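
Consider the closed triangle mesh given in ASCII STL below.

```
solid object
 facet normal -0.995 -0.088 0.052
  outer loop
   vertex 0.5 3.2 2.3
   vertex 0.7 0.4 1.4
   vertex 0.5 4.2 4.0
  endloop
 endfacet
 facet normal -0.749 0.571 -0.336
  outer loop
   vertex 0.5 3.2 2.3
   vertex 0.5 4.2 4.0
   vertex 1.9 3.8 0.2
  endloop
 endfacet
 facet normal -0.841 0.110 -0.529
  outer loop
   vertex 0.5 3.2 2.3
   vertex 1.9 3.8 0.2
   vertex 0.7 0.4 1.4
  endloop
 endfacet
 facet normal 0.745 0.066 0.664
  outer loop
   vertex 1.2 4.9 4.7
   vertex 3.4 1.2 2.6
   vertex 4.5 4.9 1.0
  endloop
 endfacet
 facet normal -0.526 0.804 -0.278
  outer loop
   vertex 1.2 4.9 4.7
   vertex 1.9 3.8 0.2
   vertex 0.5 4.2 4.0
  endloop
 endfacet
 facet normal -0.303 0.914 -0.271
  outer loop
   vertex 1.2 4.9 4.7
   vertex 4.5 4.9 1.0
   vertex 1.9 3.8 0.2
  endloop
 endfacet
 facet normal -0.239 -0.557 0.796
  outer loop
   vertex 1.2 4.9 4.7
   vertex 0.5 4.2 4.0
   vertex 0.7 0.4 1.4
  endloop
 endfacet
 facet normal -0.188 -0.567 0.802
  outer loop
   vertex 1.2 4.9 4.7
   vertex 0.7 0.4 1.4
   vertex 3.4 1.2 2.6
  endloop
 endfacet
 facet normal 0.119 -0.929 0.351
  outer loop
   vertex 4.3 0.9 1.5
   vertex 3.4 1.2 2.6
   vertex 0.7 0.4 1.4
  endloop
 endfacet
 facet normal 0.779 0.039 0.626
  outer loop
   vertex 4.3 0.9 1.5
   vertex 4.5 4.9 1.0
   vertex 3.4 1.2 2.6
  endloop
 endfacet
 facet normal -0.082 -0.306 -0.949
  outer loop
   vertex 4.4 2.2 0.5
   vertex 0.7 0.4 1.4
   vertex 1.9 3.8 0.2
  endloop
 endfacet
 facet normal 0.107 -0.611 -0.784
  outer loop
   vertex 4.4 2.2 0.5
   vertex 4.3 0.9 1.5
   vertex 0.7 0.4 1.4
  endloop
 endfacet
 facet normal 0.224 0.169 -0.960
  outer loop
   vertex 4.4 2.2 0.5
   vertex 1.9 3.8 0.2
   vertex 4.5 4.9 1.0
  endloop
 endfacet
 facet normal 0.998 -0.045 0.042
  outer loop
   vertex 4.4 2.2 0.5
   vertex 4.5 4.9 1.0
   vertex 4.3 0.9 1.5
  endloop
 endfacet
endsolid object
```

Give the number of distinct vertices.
9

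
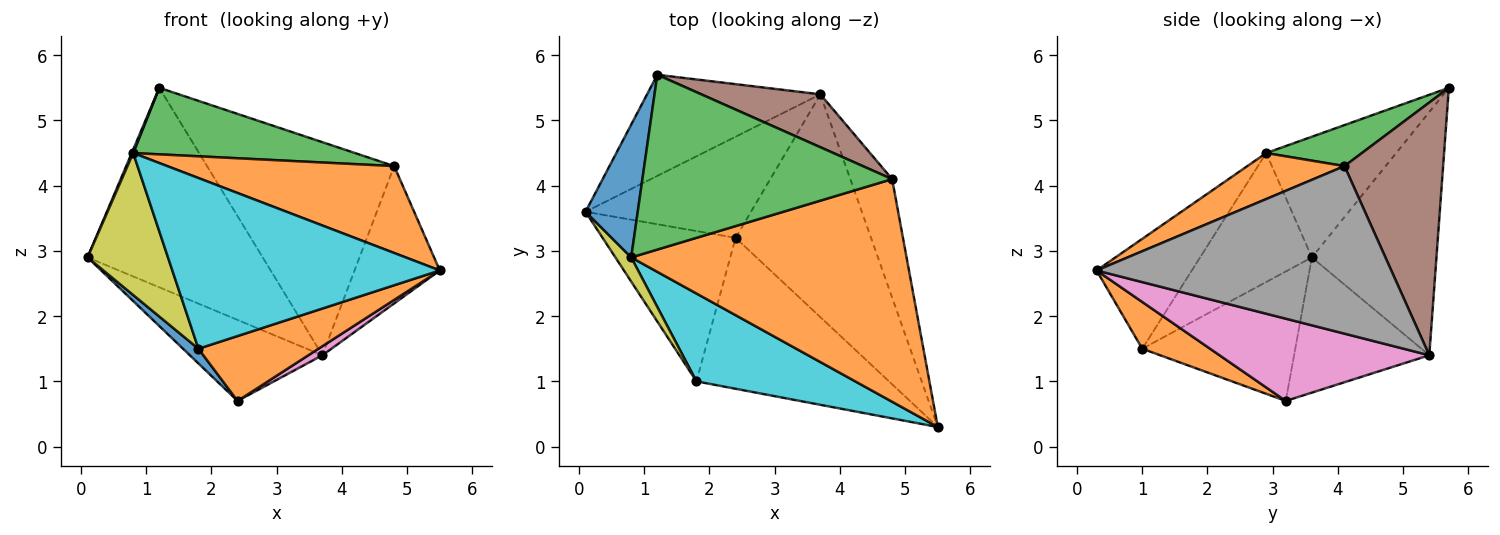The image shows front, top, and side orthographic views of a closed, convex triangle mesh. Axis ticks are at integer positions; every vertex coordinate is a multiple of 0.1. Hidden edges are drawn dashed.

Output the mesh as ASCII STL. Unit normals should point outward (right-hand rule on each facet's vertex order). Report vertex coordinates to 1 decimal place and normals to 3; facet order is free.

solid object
 facet normal -0.918 -0.011 0.397
  outer loop
   vertex 0.8 2.9 4.5
   vertex 1.2 5.7 5.5
   vertex 0.1 3.6 2.9
  endloop
 endfacet
 facet normal 0.154 -0.359 0.920
  outer loop
   vertex 0.8 2.9 4.5
   vertex 5.5 0.3 2.7
   vertex 4.8 4.1 4.3
  endloop
 endfacet
 facet normal 0.152 -0.352 0.924
  outer loop
   vertex 0.8 2.9 4.5
   vertex 4.8 4.1 4.3
   vertex 1.2 5.7 5.5
  endloop
 endfacet
 facet normal -0.536 0.753 -0.382
  outer loop
   vertex 3.7 5.4 1.4
   vertex 0.1 3.6 2.9
   vertex 1.2 5.7 5.5
  endloop
 endfacet
 facet normal -0.538 0.527 -0.658
  outer loop
   vertex 3.7 5.4 1.4
   vertex 2.4 3.2 0.7
   vertex 0.1 3.6 2.9
  endloop
 endfacet
 facet normal 0.456 0.864 0.215
  outer loop
   vertex 3.7 5.4 1.4
   vertex 1.2 5.7 5.5
   vertex 4.8 4.1 4.3
  endloop
 endfacet
 facet normal 0.519 -0.035 -0.854
  outer loop
   vertex 3.7 5.4 1.4
   vertex 5.5 0.3 2.7
   vertex 2.4 3.2 0.7
  endloop
 endfacet
 facet normal 0.934 0.270 -0.233
  outer loop
   vertex 3.7 5.4 1.4
   vertex 4.8 4.1 4.3
   vertex 5.5 0.3 2.7
  endloop
 endfacet
 facet normal -0.808 -0.581 0.099
  outer loop
   vertex 1.8 1.0 1.5
   vertex 0.8 2.9 4.5
   vertex 0.1 3.6 2.9
  endloop
 endfacet
 facet normal -0.302 -0.848 0.436
  outer loop
   vertex 1.8 1.0 1.5
   vertex 5.5 0.3 2.7
   vertex 0.8 2.9 4.5
  endloop
 endfacet
 facet normal -0.696 -0.070 -0.715
  outer loop
   vertex 1.8 1.0 1.5
   vertex 0.1 3.6 2.9
   vertex 2.4 3.2 0.7
  endloop
 endfacet
 facet normal 0.218 -0.385 -0.897
  outer loop
   vertex 1.8 1.0 1.5
   vertex 2.4 3.2 0.7
   vertex 5.5 0.3 2.7
  endloop
 endfacet
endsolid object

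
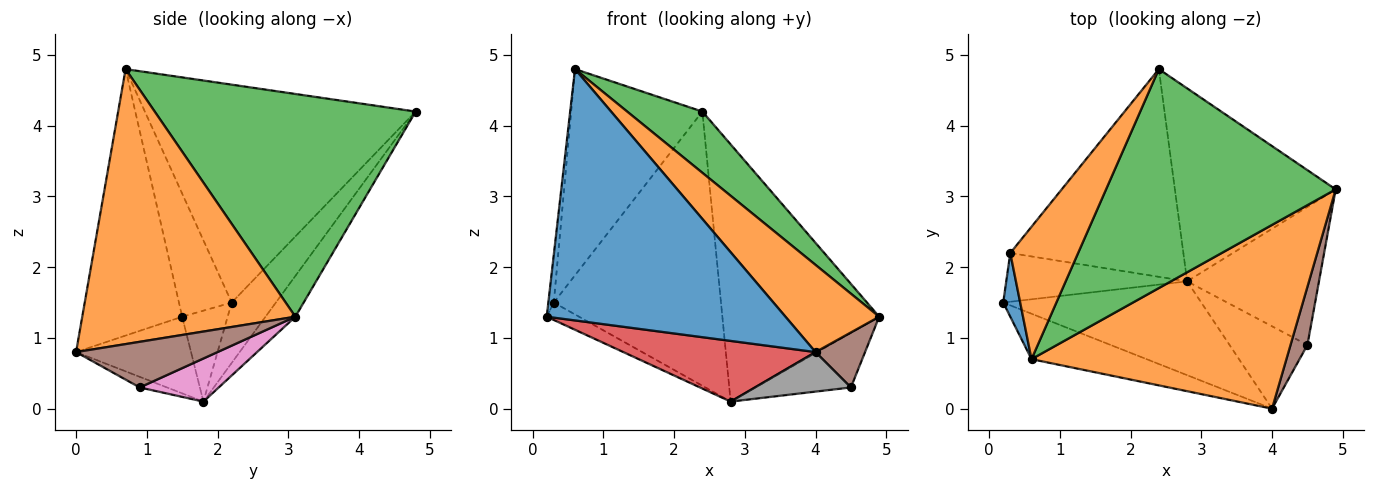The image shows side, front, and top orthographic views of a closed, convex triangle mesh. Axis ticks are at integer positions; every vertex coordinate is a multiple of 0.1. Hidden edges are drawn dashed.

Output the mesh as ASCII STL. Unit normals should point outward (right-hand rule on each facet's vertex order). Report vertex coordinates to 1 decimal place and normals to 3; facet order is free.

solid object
 facet normal -0.381 -0.910 -0.164
  outer loop
   vertex 0.6 0.7 4.8
   vertex 0.2 1.5 1.3
   vertex 4.0 0.0 0.8
  endloop
 endfacet
 facet normal 0.698 -0.307 0.647
  outer loop
   vertex 0.6 0.7 4.8
   vertex 4.0 0.0 0.8
   vertex 4.9 3.1 1.3
  endloop
 endfacet
 facet normal 0.683 -0.197 0.704
  outer loop
   vertex 2.4 4.8 4.2
   vertex 0.6 0.7 4.8
   vertex 4.9 3.1 1.3
  endloop
 endfacet
 facet normal -0.309 -0.517 -0.799
  outer loop
   vertex 2.8 1.8 0.1
   vertex 4.0 0.0 0.8
   vertex 0.2 1.5 1.3
  endloop
 endfacet
 facet normal -0.151 0.791 -0.593
  outer loop
   vertex 2.8 1.8 0.1
   vertex 2.4 4.8 4.2
   vertex 4.9 3.1 1.3
  endloop
 endfacet
 facet normal 0.891 -0.312 0.330
  outer loop
   vertex 4.5 0.9 0.3
   vertex 4.9 3.1 1.3
   vertex 4.0 0.0 0.8
  endloop
 endfacet
 facet normal 0.291 0.352 -0.890
  outer loop
   vertex 4.5 0.9 0.3
   vertex 2.8 1.8 0.1
   vertex 4.9 3.1 1.3
  endloop
 endfacet
 facet normal -0.122 -0.429 -0.895
  outer loop
   vertex 4.5 0.9 0.3
   vertex 4.0 0.0 0.8
   vertex 2.8 1.8 0.1
  endloop
 endfacet
 facet normal -0.428 0.304 -0.851
  outer loop
   vertex 0.3 2.2 1.5
   vertex 2.8 1.8 0.1
   vertex 0.2 1.5 1.3
  endloop
 endfacet
 facet normal -0.206 0.780 -0.591
  outer loop
   vertex 0.3 2.2 1.5
   vertex 2.4 4.8 4.2
   vertex 2.8 1.8 0.1
  endloop
 endfacet
 facet normal -0.985 0.102 0.136
  outer loop
   vertex 0.3 2.2 1.5
   vertex 0.2 1.5 1.3
   vertex 0.6 0.7 4.8
  endloop
 endfacet
 facet normal -0.867 0.420 0.270
  outer loop
   vertex 0.3 2.2 1.5
   vertex 0.6 0.7 4.8
   vertex 2.4 4.8 4.2
  endloop
 endfacet
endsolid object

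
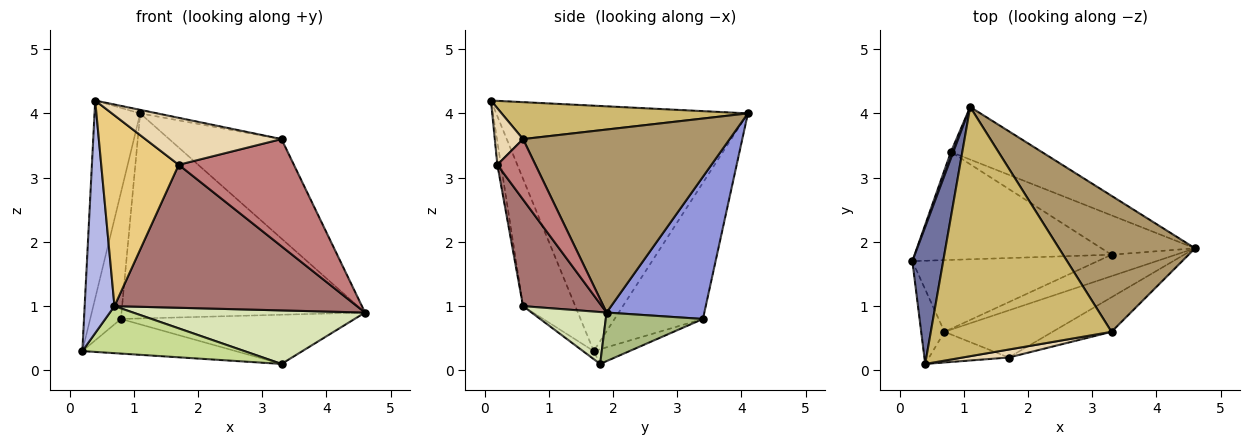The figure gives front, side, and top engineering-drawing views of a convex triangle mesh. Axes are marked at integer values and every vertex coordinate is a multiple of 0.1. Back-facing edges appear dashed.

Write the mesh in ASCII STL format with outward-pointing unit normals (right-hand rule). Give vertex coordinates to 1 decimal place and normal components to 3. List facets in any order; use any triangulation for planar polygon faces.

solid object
 facet normal -0.977 0.177 0.123
  outer loop
   vertex 0.4 0.1 4.2
   vertex 1.1 4.1 4.0
   vertex 0.2 1.7 0.3
  endloop
 endfacet
 facet normal -0.944 0.328 0.017
  outer loop
   vertex 0.8 3.4 0.8
   vertex 0.2 1.7 0.3
   vertex 1.1 4.1 4.0
  endloop
 endfacet
 facet normal 0.362 0.903 -0.231
  outer loop
   vertex 0.8 3.4 0.8
   vertex 1.1 4.1 4.0
   vertex 4.6 1.9 0.9
  endloop
 endfacet
 facet normal -0.858 -0.490 -0.157
  outer loop
   vertex 0.7 0.6 1.0
   vertex 0.4 0.1 4.2
   vertex 0.2 1.7 0.3
  endloop
 endfacet
 facet normal -0.071 0.304 -0.950
  outer loop
   vertex 3.3 1.8 0.1
   vertex 0.2 1.7 0.3
   vertex 0.8 3.4 0.8
  endloop
 endfacet
 facet normal 0.309 0.742 -0.594
  outer loop
   vertex 3.3 1.8 0.1
   vertex 0.8 3.4 0.8
   vertex 4.6 1.9 0.9
  endloop
 endfacet
 facet normal -0.036 -0.548 -0.836
  outer loop
   vertex 3.3 1.8 0.1
   vertex 0.7 0.6 1.0
   vertex 0.2 1.7 0.3
  endloop
 endfacet
 facet normal 0.287 -0.889 -0.356
  outer loop
   vertex 3.3 1.8 0.1
   vertex 4.6 1.9 0.9
   vertex 0.7 0.6 1.0
  endloop
 endfacet
 facet normal 0.736 0.400 0.547
  outer loop
   vertex 3.3 0.6 3.6
   vertex 4.6 1.9 0.9
   vertex 1.1 4.1 4.0
  endloop
 endfacet
 facet normal 0.200 0.014 0.980
  outer loop
   vertex 3.3 0.6 3.6
   vertex 1.1 4.1 4.0
   vertex 0.4 0.1 4.2
  endloop
 endfacet
 facet normal -0.046 -0.986 -0.158
  outer loop
   vertex 1.7 0.2 3.2
   vertex 0.4 0.1 4.2
   vertex 0.7 0.6 1.0
  endloop
 endfacet
 facet normal 0.200 -0.966 0.164
  outer loop
   vertex 1.7 0.2 3.2
   vertex 3.3 0.6 3.6
   vertex 0.4 0.1 4.2
  endloop
 endfacet
 facet normal 0.295 -0.908 -0.299
  outer loop
   vertex 1.7 0.2 3.2
   vertex 0.7 0.6 1.0
   vertex 4.6 1.9 0.9
  endloop
 endfacet
 facet normal 0.300 -0.908 -0.293
  outer loop
   vertex 1.7 0.2 3.2
   vertex 4.6 1.9 0.9
   vertex 3.3 0.6 3.6
  endloop
 endfacet
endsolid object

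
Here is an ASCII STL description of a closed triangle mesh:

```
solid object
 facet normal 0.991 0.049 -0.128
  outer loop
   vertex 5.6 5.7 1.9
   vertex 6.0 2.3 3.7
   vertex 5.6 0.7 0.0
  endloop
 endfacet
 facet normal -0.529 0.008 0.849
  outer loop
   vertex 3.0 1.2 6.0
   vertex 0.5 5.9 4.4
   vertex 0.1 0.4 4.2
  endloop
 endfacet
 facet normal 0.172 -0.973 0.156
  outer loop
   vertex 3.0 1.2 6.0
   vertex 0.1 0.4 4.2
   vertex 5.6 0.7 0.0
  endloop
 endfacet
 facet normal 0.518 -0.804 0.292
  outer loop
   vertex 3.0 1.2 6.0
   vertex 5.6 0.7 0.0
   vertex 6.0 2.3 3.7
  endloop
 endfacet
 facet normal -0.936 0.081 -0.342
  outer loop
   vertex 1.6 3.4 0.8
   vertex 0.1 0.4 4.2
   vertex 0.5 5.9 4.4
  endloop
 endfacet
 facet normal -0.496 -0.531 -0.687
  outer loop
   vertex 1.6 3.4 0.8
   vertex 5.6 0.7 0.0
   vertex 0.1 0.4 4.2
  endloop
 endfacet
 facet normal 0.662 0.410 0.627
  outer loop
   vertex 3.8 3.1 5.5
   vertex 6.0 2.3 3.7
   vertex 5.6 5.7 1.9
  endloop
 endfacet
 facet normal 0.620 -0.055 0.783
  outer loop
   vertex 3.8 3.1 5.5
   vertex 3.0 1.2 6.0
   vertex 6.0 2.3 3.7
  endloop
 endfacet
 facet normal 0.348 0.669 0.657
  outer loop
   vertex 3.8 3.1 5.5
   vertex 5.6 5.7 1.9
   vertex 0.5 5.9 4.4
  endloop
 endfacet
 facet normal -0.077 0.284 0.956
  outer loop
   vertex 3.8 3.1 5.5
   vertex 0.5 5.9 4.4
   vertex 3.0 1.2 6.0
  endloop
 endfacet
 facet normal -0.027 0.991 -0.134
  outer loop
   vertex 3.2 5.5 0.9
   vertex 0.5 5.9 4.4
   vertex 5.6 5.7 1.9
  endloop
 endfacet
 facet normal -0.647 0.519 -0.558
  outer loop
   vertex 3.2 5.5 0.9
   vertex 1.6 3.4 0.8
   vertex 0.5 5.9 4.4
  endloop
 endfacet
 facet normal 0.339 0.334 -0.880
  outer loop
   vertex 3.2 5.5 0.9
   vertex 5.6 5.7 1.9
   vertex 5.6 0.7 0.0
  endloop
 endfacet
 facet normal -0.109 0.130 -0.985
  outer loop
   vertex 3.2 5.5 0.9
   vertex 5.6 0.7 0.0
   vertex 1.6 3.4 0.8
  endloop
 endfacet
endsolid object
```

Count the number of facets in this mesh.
14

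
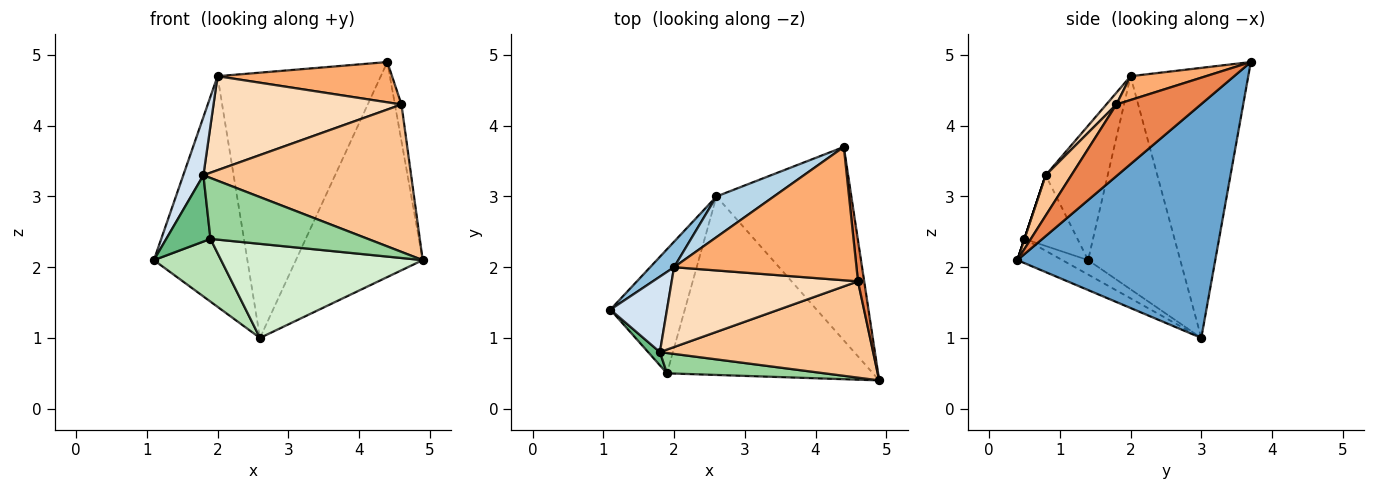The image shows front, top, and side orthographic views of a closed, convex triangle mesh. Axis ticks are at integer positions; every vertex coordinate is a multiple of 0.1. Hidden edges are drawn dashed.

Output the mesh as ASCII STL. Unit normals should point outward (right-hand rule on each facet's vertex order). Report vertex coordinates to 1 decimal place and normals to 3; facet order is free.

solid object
 facet normal 0.757 0.485 -0.437
  outer loop
   vertex 2.6 3.0 1.0
   vertex 4.4 3.7 4.9
   vertex 4.9 0.4 2.1
  endloop
 endfacet
 facet normal -0.700 0.710 0.078
  outer loop
   vertex 2.0 2.0 4.7
   vertex 2.6 3.0 1.0
   vertex 1.1 1.4 2.1
  endloop
 endfacet
 facet normal -0.580 0.805 0.123
  outer loop
   vertex 2.0 2.0 4.7
   vertex 4.4 3.7 4.9
   vertex 2.6 3.0 1.0
  endloop
 endfacet
 facet normal -0.883 -0.287 0.372
  outer loop
   vertex 1.8 0.8 3.3
   vertex 2.0 2.0 4.7
   vertex 1.1 1.4 2.1
  endloop
 endfacet
 facet normal 0.993 0.077 0.086
  outer loop
   vertex 4.6 1.8 4.3
   vertex 4.9 0.4 2.1
   vertex 4.4 3.7 4.9
  endloop
 endfacet
 facet normal 0.124 -0.287 0.950
  outer loop
   vertex 4.6 1.8 4.3
   vertex 4.4 3.7 4.9
   vertex 2.0 2.0 4.7
  endloop
 endfacet
 facet normal 0.103 -0.833 0.544
  outer loop
   vertex 4.6 1.8 4.3
   vertex 1.8 0.8 3.3
   vertex 4.9 0.4 2.1
  endloop
 endfacet
 facet normal 0.041 -0.762 0.647
  outer loop
   vertex 4.6 1.8 4.3
   vertex 2.0 2.0 4.7
   vertex 1.8 0.8 3.3
  endloop
 endfacet
 facet normal -0.762 -0.635 0.127
  outer loop
   vertex 1.9 0.5 2.4
   vertex 1.8 0.8 3.3
   vertex 1.1 1.4 2.1
  endloop
 endfacet
 facet normal 0.000 -0.949 0.316
  outer loop
   vertex 1.9 0.5 2.4
   vertex 4.9 0.4 2.1
   vertex 1.8 0.8 3.3
  endloop
 endfacet
 facet normal -0.171 -0.445 -0.879
  outer loop
   vertex 1.9 0.5 2.4
   vertex 1.1 1.4 2.1
   vertex 2.6 3.0 1.0
  endloop
 endfacet
 facet normal -0.103 -0.464 -0.880
  outer loop
   vertex 1.9 0.5 2.4
   vertex 2.6 3.0 1.0
   vertex 4.9 0.4 2.1
  endloop
 endfacet
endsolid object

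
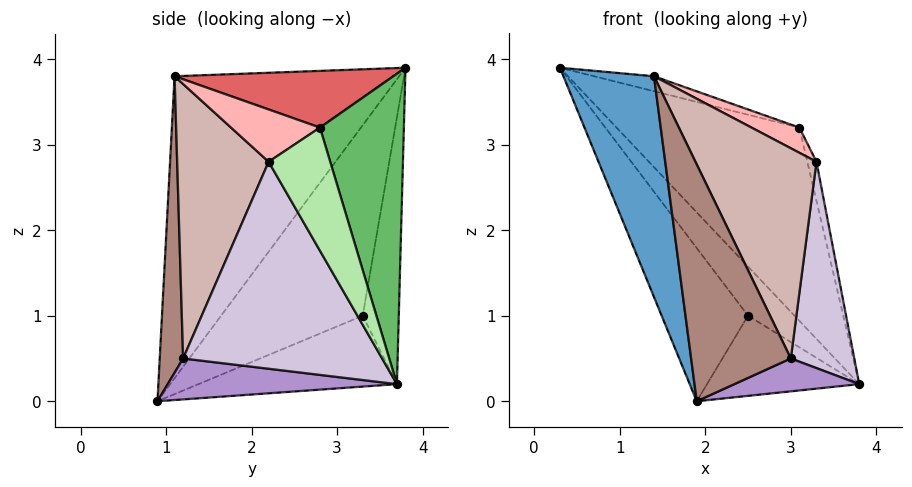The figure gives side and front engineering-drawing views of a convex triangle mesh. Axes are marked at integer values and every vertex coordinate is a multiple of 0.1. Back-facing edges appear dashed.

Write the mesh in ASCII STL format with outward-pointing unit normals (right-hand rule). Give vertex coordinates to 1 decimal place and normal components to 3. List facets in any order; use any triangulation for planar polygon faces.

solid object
 facet normal -0.923 -0.372 -0.102
  outer loop
   vertex 1.4 1.1 3.8
   vertex 0.3 3.8 3.9
   vertex 1.9 0.9 0.0
  endloop
 endfacet
 facet normal -0.525 0.677 -0.515
  outer loop
   vertex 2.5 3.3 1.0
   vertex 0.3 3.8 3.9
   vertex 3.8 3.7 0.2
  endloop
 endfacet
 facet normal -0.687 0.419 -0.594
  outer loop
   vertex 2.5 3.3 1.0
   vertex 1.9 0.9 0.0
   vertex 0.3 3.8 3.9
  endloop
 endfacet
 facet normal -0.565 0.434 -0.702
  outer loop
   vertex 2.5 3.3 1.0
   vertex 3.8 3.7 0.2
   vertex 1.9 0.9 0.0
  endloop
 endfacet
 facet normal 0.391 0.852 0.347
  outer loop
   vertex 3.1 2.8 3.2
   vertex 3.8 3.7 0.2
   vertex 0.3 3.8 3.9
  endloop
 endfacet
 facet normal 0.954 0.141 0.265
  outer loop
   vertex 3.1 2.8 3.2
   vertex 3.3 2.2 2.8
   vertex 3.8 3.7 0.2
  endloop
 endfacet
 facet normal 0.266 0.073 0.961
  outer loop
   vertex 3.1 2.8 3.2
   vertex 0.3 3.8 3.9
   vertex 1.4 1.1 3.8
  endloop
 endfacet
 facet normal 0.577 -0.311 0.755
  outer loop
   vertex 3.1 2.8 3.2
   vertex 1.4 1.1 3.8
   vertex 3.3 2.2 2.8
  endloop
 endfacet
 facet normal 0.456 -0.249 -0.854
  outer loop
   vertex 3.0 1.2 0.5
   vertex 1.9 0.9 0.0
   vertex 3.8 3.7 0.2
  endloop
 endfacet
 facet normal 0.953 -0.304 0.008
  outer loop
   vertex 3.0 1.2 0.5
   vertex 3.8 3.7 0.2
   vertex 3.3 2.2 2.8
  endloop
 endfacet
 facet normal 0.228 -0.970 0.081
  outer loop
   vertex 3.0 1.2 0.5
   vertex 1.4 1.1 3.8
   vertex 1.9 0.9 0.0
  endloop
 endfacet
 facet normal 0.582 -0.771 0.259
  outer loop
   vertex 3.0 1.2 0.5
   vertex 3.3 2.2 2.8
   vertex 1.4 1.1 3.8
  endloop
 endfacet
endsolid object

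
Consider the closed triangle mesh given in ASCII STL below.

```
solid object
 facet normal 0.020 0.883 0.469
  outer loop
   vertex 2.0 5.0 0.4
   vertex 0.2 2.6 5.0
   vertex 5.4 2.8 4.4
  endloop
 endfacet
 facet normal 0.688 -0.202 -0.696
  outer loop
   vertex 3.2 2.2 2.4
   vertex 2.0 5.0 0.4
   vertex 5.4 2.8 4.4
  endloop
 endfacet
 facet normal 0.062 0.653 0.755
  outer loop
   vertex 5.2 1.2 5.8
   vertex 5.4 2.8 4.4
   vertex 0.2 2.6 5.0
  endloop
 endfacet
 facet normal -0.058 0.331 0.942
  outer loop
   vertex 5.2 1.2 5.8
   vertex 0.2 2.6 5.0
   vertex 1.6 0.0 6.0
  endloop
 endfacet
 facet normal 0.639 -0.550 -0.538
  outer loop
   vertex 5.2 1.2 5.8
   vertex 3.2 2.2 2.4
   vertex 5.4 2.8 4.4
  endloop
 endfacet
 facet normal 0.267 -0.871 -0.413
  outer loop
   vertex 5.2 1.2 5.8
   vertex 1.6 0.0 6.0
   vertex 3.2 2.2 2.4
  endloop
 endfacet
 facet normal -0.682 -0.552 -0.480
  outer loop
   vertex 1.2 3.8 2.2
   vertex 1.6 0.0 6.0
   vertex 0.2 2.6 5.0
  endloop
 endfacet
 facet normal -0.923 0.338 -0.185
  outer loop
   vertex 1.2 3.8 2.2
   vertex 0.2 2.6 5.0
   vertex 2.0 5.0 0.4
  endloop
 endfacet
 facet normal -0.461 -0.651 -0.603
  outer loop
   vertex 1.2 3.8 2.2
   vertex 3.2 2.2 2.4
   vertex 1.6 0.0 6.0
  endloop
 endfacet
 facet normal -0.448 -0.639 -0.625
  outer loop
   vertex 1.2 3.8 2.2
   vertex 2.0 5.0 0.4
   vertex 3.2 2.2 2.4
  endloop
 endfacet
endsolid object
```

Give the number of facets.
10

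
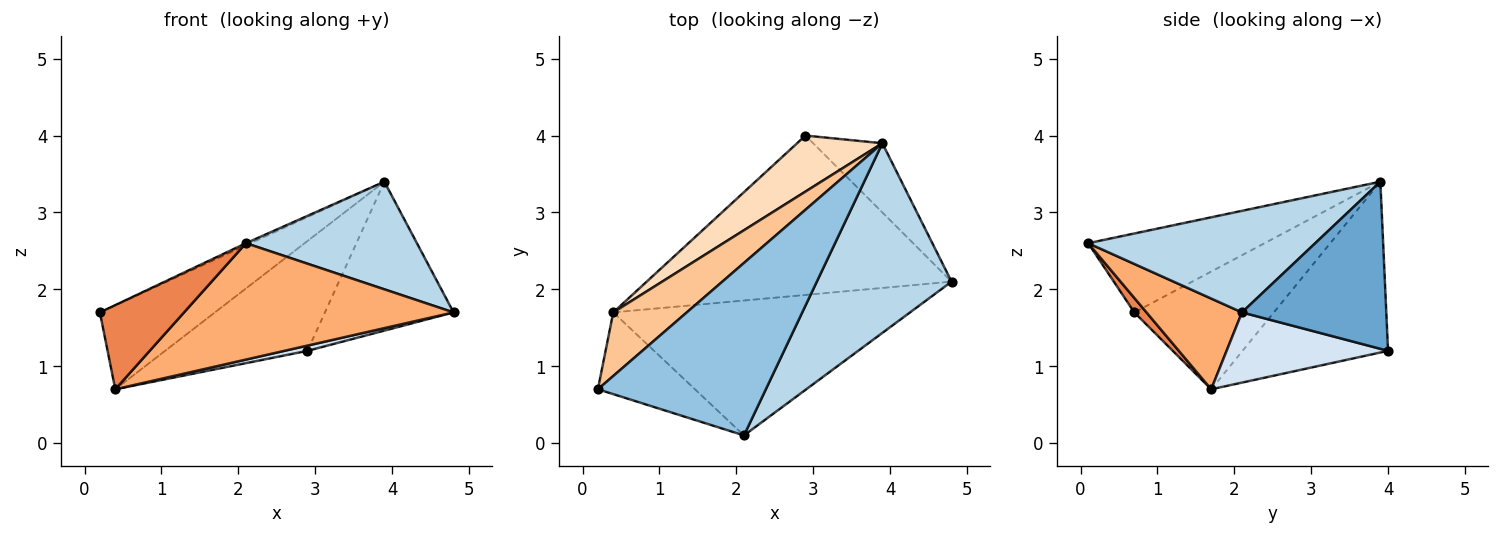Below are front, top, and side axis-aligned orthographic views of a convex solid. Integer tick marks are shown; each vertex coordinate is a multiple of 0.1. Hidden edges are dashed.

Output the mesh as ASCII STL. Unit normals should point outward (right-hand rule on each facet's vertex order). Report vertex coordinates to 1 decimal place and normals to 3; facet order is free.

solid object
 facet normal 0.713 0.636 -0.295
  outer loop
   vertex 3.9 3.9 3.4
   vertex 4.8 2.1 1.7
   vertex 2.9 4.0 1.2
  endloop
 endfacet
 facet normal -0.425 0.011 0.905
  outer loop
   vertex 2.1 0.1 2.6
   vertex 3.9 3.9 3.4
   vertex 0.2 0.7 1.7
  endloop
 endfacet
 facet normal 0.548 -0.413 0.727
  outer loop
   vertex 2.1 0.1 2.6
   vertex 4.8 2.1 1.7
   vertex 3.9 3.9 3.4
  endloop
 endfacet
 facet normal 0.224 -0.032 -0.974
  outer loop
   vertex 0.4 1.7 0.7
   vertex 2.9 4.0 1.2
   vertex 4.8 2.1 1.7
  endloop
 endfacet
 facet normal 0.103 -0.714 -0.693
  outer loop
   vertex 0.4 1.7 0.7
   vertex 2.1 0.1 2.6
   vertex 0.2 0.7 1.7
  endloop
 endfacet
 facet normal 0.226 -0.636 -0.738
  outer loop
   vertex 0.4 1.7 0.7
   vertex 4.8 2.1 1.7
   vertex 2.1 0.1 2.6
  endloop
 endfacet
 facet normal -0.695 0.573 0.434
  outer loop
   vertex 0.4 1.7 0.7
   vertex 0.2 0.7 1.7
   vertex 3.9 3.9 3.4
  endloop
 endfacet
 facet normal -0.673 0.659 0.336
  outer loop
   vertex 0.4 1.7 0.7
   vertex 3.9 3.9 3.4
   vertex 2.9 4.0 1.2
  endloop
 endfacet
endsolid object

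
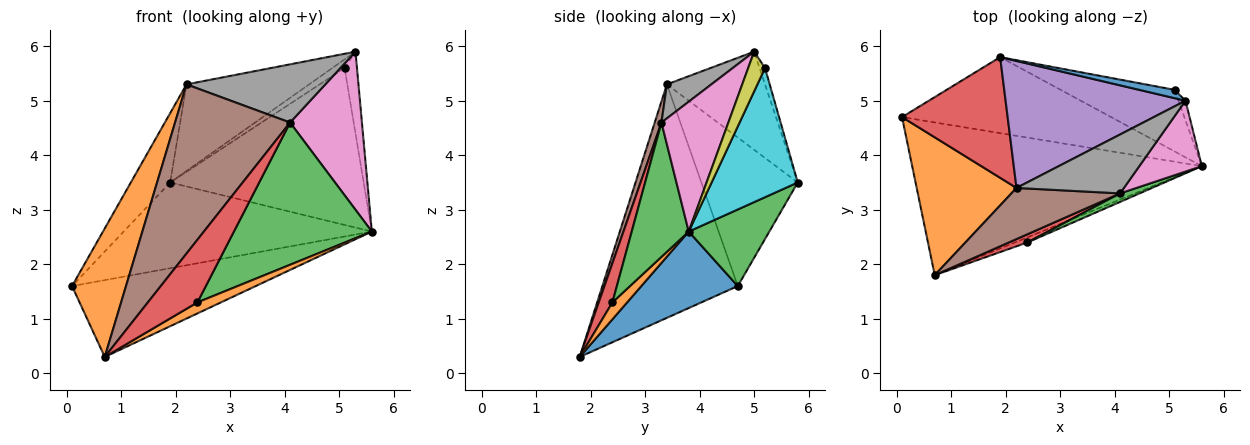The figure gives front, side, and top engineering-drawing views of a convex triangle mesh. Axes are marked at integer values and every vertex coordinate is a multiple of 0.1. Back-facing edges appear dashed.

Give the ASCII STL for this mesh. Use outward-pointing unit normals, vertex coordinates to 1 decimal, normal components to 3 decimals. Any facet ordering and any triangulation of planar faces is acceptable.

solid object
 facet normal 0.230 0.437 -0.870
  outer loop
   vertex 0.7 1.8 0.3
   vertex 0.1 4.7 1.6
   vertex 5.6 3.8 2.6
  endloop
 endfacet
 facet normal -0.863 -0.344 0.369
  outer loop
   vertex 2.2 3.4 5.3
   vertex 0.1 4.7 1.6
   vertex 0.7 1.8 0.3
  endloop
 endfacet
 facet normal 0.236 0.727 -0.645
  outer loop
   vertex 1.9 5.8 3.5
   vertex 5.6 3.8 2.6
   vertex 0.1 4.7 1.6
  endloop
 endfacet
 facet normal -0.773 0.316 0.550
  outer loop
   vertex 1.9 5.8 3.5
   vertex 0.1 4.7 1.6
   vertex 2.2 3.4 5.3
  endloop
 endfacet
 facet normal -0.411 0.514 0.753
  outer loop
   vertex 1.9 5.8 3.5
   vertex 2.2 3.4 5.3
   vertex 5.3 5.0 5.9
  endloop
 endfacet
 facet normal 0.056 -0.956 0.289
  outer loop
   vertex 4.1 3.3 4.6
   vertex 2.2 3.4 5.3
   vertex 0.7 1.8 0.3
  endloop
 endfacet
 facet normal 0.647 -0.695 0.312
  outer loop
   vertex 4.1 3.3 4.6
   vertex 5.6 3.8 2.6
   vertex 5.3 5.0 5.9
  endloop
 endfacet
 facet normal 0.220 -0.686 0.694
  outer loop
   vertex 4.1 3.3 4.6
   vertex 5.3 5.0 5.9
   vertex 2.2 3.4 5.3
  endloop
 endfacet
 facet normal 0.798 0.586 -0.141
  outer loop
   vertex 5.1 5.2 5.6
   vertex 5.3 5.0 5.9
   vertex 5.6 3.8 2.6
  endloop
 endfacet
 facet normal 0.383 0.860 -0.338
  outer loop
   vertex 5.1 5.2 5.6
   vertex 5.6 3.8 2.6
   vertex 1.9 5.8 3.5
  endloop
 endfacet
 facet normal -0.305 0.686 0.661
  outer loop
   vertex 5.1 5.2 5.6
   vertex 1.9 5.8 3.5
   vertex 5.3 5.0 5.9
  endloop
 endfacet
 facet normal 0.494 -0.789 -0.366
  outer loop
   vertex 2.4 2.4 1.3
   vertex 0.7 1.8 0.3
   vertex 5.6 3.8 2.6
  endloop
 endfacet
 facet normal 0.381 -0.923 0.055
  outer loop
   vertex 2.4 2.4 1.3
   vertex 5.6 3.8 2.6
   vertex 4.1 3.3 4.6
  endloop
 endfacet
 facet normal 0.264 -0.956 0.125
  outer loop
   vertex 2.4 2.4 1.3
   vertex 4.1 3.3 4.6
   vertex 0.7 1.8 0.3
  endloop
 endfacet
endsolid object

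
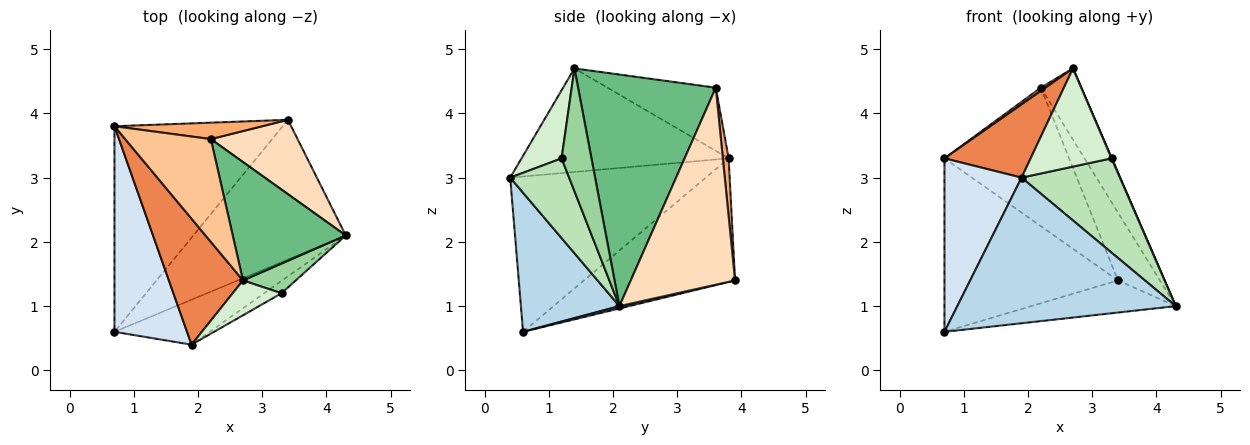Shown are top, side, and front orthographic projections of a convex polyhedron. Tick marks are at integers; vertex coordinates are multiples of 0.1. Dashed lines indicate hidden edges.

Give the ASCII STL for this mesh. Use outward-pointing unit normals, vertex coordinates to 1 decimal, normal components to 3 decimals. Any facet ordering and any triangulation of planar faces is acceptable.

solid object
 facet normal 0.015 0.224 -0.974
  outer loop
   vertex 3.4 3.9 1.4
   vertex 4.3 2.1 1.0
   vertex 0.7 0.6 0.6
  endloop
 endfacet
 facet normal -0.490 0.562 -0.666
  outer loop
   vertex 0.7 3.8 3.3
   vertex 3.4 3.9 1.4
   vertex 0.7 0.6 0.6
  endloop
 endfacet
 facet normal 0.396 -0.877 -0.271
  outer loop
   vertex 1.9 0.4 3.0
   vertex 0.7 0.6 0.6
   vertex 4.3 2.1 1.0
  endloop
 endfacet
 facet normal -0.853 -0.336 0.399
  outer loop
   vertex 1.9 0.4 3.0
   vertex 0.7 3.8 3.3
   vertex 0.7 0.6 0.6
  endloop
 endfacet
 facet normal -0.770 -0.321 0.551
  outer loop
   vertex 1.9 0.4 3.0
   vertex 2.7 1.4 4.7
   vertex 0.7 3.8 3.3
  endloop
 endfacet
 facet normal 0.046 0.992 0.118
  outer loop
   vertex 2.2 3.6 4.4
   vertex 3.4 3.9 1.4
   vertex 0.7 3.8 3.3
  endloop
 endfacet
 facet normal -0.593 -0.025 0.805
  outer loop
   vertex 2.2 3.6 4.4
   vertex 0.7 3.8 3.3
   vertex 2.7 1.4 4.7
  endloop
 endfacet
 facet normal 0.859 0.345 0.378
  outer loop
   vertex 2.2 3.6 4.4
   vertex 4.3 2.1 1.0
   vertex 3.4 3.9 1.4
  endloop
 endfacet
 facet normal 0.869 0.255 0.424
  outer loop
   vertex 2.2 3.6 4.4
   vertex 2.7 1.4 4.7
   vertex 4.3 2.1 1.0
  endloop
 endfacet
 facet normal 0.919 -0.011 0.395
  outer loop
   vertex 3.3 1.2 3.3
   vertex 4.3 2.1 1.0
   vertex 2.7 1.4 4.7
  endloop
 endfacet
 facet normal 0.511 -0.852 -0.111
  outer loop
   vertex 3.3 1.2 3.3
   vertex 1.9 0.4 3.0
   vertex 4.3 2.1 1.0
  endloop
 endfacet
 facet normal 0.423 -0.854 0.303
  outer loop
   vertex 3.3 1.2 3.3
   vertex 2.7 1.4 4.7
   vertex 1.9 0.4 3.0
  endloop
 endfacet
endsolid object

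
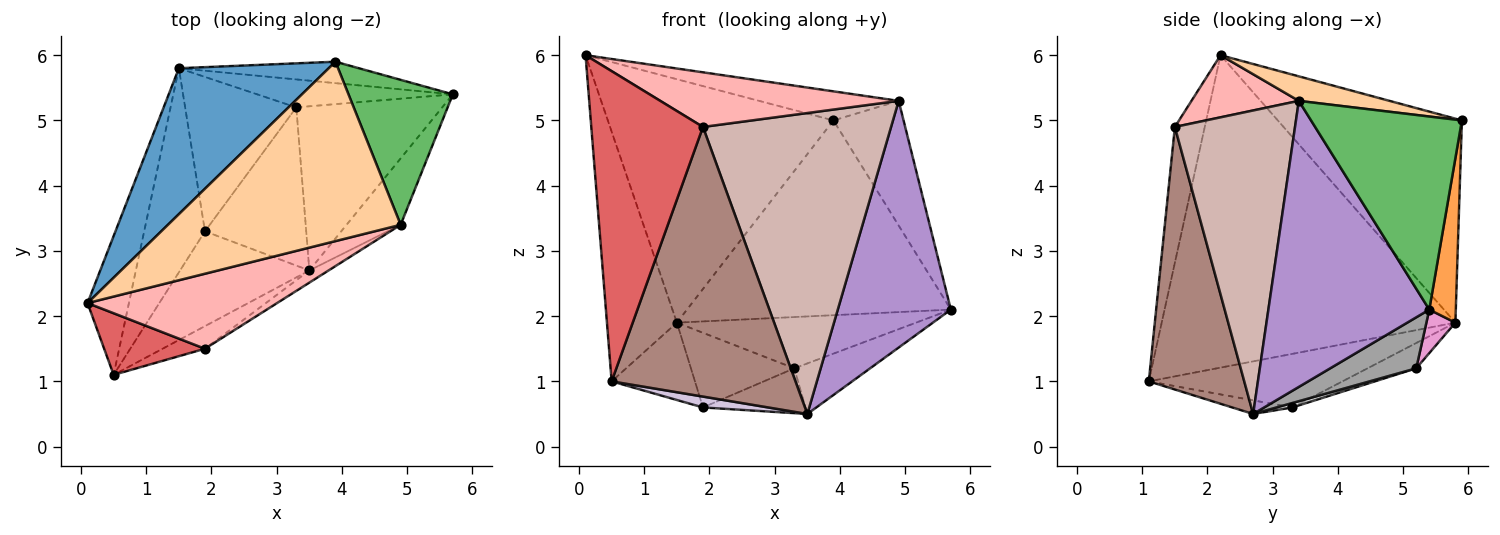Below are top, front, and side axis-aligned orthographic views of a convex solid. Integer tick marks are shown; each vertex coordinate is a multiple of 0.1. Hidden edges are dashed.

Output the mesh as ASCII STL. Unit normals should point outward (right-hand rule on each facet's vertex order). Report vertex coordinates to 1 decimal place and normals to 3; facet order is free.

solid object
 facet normal -0.573 0.703 0.421
  outer loop
   vertex 1.5 5.8 1.9
   vertex 0.1 2.2 6.0
   vertex 3.9 5.9 5.0
  endloop
 endfacet
 facet normal -0.965 0.230 -0.128
  outer loop
   vertex 1.5 5.8 1.9
   vertex 0.5 1.1 1.0
   vertex 0.1 2.2 6.0
  endloop
 endfacet
 facet normal 0.099 0.989 -0.109
  outer loop
   vertex 1.5 5.8 1.9
   vertex 3.9 5.9 5.0
   vertex 5.7 5.4 2.1
  endloop
 endfacet
 facet normal 0.103 0.159 0.982
  outer loop
   vertex 4.9 3.4 5.3
   vertex 3.9 5.9 5.0
   vertex 0.1 2.2 6.0
  endloop
 endfacet
 facet normal 0.814 0.379 0.440
  outer loop
   vertex 4.9 3.4 5.3
   vertex 5.7 5.4 2.1
   vertex 3.9 5.9 5.0
  endloop
 endfacet
 facet normal -0.636 0.273 -0.722
  outer loop
   vertex 1.9 3.3 0.6
   vertex 0.5 1.1 1.0
   vertex 1.5 5.8 1.9
  endloop
 endfacet
 facet normal -0.254 -0.949 0.188
  outer loop
   vertex 1.9 1.5 4.9
   vertex 0.1 2.2 6.0
   vertex 0.5 1.1 1.0
  endloop
 endfacet
 facet normal 0.256 -0.569 0.781
  outer loop
   vertex 1.9 1.5 4.9
   vertex 4.9 3.4 5.3
   vertex 0.1 2.2 6.0
  endloop
 endfacet
 facet normal 0.809 -0.568 -0.153
  outer loop
   vertex 3.5 2.7 0.5
   vertex 5.7 5.4 2.1
   vertex 4.9 3.4 5.3
  endloop
 endfacet
 facet normal -0.104 -0.113 -0.988
  outer loop
   vertex 3.5 2.7 0.5
   vertex 0.5 1.1 1.0
   vertex 1.9 3.3 0.6
  endloop
 endfacet
 facet normal 0.460 -0.885 -0.074
  outer loop
   vertex 3.5 2.7 0.5
   vertex 1.9 1.5 4.9
   vertex 0.5 1.1 1.0
  endloop
 endfacet
 facet normal 0.538 -0.842 -0.034
  outer loop
   vertex 3.5 2.7 0.5
   vertex 4.9 3.4 5.3
   vertex 1.9 1.5 4.9
  endloop
 endfacet
 facet normal 0.106 0.873 -0.476
  outer loop
   vertex 3.3 5.2 1.2
   vertex 1.5 5.8 1.9
   vertex 5.7 5.4 2.1
  endloop
 endfacet
 facet normal -0.201 0.426 -0.882
  outer loop
   vertex 3.3 5.2 1.2
   vertex 1.9 3.3 0.6
   vertex 1.5 5.8 1.9
  endloop
 endfacet
 facet normal 0.317 0.279 -0.907
  outer loop
   vertex 3.3 5.2 1.2
   vertex 5.7 5.4 2.1
   vertex 3.5 2.7 0.5
  endloop
 endfacet
 facet normal 0.042 0.273 -0.961
  outer loop
   vertex 3.3 5.2 1.2
   vertex 3.5 2.7 0.5
   vertex 1.9 3.3 0.6
  endloop
 endfacet
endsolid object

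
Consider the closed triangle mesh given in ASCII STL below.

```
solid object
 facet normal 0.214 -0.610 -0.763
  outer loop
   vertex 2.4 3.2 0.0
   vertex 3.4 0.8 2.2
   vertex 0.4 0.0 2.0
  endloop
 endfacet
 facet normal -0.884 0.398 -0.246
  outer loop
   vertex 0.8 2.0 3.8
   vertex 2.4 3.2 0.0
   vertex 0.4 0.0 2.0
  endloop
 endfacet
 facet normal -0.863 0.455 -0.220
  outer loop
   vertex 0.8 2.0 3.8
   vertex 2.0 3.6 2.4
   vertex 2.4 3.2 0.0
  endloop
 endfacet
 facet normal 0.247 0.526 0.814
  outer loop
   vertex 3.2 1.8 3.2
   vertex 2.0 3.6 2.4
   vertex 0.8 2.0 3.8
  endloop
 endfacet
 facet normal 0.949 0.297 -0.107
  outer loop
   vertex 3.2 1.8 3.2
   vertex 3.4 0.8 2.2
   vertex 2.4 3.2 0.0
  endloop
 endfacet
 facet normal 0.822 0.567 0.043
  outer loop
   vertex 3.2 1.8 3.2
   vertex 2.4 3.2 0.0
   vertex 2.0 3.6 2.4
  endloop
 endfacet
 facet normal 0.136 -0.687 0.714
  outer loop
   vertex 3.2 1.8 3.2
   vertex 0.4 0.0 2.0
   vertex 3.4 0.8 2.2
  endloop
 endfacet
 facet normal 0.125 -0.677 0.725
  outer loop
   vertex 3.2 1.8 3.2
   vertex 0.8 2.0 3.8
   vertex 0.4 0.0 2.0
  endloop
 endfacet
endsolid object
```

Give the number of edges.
12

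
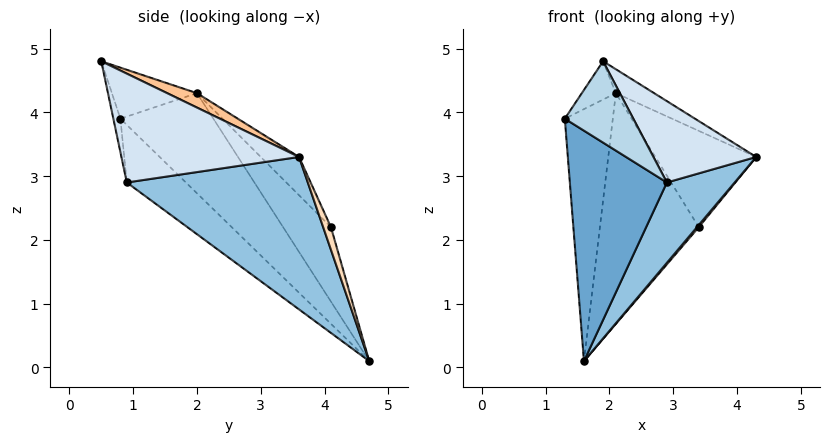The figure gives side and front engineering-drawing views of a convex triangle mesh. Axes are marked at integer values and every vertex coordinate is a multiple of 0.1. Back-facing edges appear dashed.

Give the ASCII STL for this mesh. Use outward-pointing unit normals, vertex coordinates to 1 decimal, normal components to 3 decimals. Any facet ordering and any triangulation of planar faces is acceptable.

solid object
 facet normal -0.383 -0.629 -0.676
  outer loop
   vertex 2.9 0.9 2.9
   vertex 1.3 0.8 3.9
   vertex 1.6 4.7 0.1
  endloop
 endfacet
 facet normal 0.692 -0.259 -0.673
  outer loop
   vertex 2.9 0.9 2.9
   vertex 1.6 4.7 0.1
   vertex 4.3 3.6 3.3
  endloop
 endfacet
 facet normal -0.099 -0.962 -0.255
  outer loop
   vertex 2.9 0.9 2.9
   vertex 1.9 0.5 4.8
   vertex 1.3 0.8 3.9
  endloop
 endfacet
 facet normal 0.817 -0.473 0.330
  outer loop
   vertex 2.9 0.9 2.9
   vertex 4.3 3.6 3.3
   vertex 1.9 0.5 4.8
  endloop
 endfacet
 facet normal -0.825 0.426 0.372
  outer loop
   vertex 2.1 2.0 4.3
   vertex 1.6 4.7 0.1
   vertex 1.3 0.8 3.9
  endloop
 endfacet
 facet normal -0.745 0.298 0.596
  outer loop
   vertex 2.1 2.0 4.3
   vertex 1.3 0.8 3.9
   vertex 1.9 0.5 4.8
  endloop
 endfacet
 facet normal 0.219 0.282 0.934
  outer loop
   vertex 2.1 2.0 4.3
   vertex 1.9 0.5 4.8
   vertex 4.3 3.6 3.3
  endloop
 endfacet
 facet normal 0.724 -0.167 -0.669
  outer loop
   vertex 3.4 4.1 2.2
   vertex 4.3 3.6 3.3
   vertex 1.6 4.7 0.1
  endloop
 endfacet
 facet normal -0.289 0.760 0.582
  outer loop
   vertex 3.4 4.1 2.2
   vertex 2.1 2.0 4.3
   vertex 4.3 3.6 3.3
  endloop
 endfacet
 facet normal -0.368 0.761 0.533
  outer loop
   vertex 3.4 4.1 2.2
   vertex 1.6 4.7 0.1
   vertex 2.1 2.0 4.3
  endloop
 endfacet
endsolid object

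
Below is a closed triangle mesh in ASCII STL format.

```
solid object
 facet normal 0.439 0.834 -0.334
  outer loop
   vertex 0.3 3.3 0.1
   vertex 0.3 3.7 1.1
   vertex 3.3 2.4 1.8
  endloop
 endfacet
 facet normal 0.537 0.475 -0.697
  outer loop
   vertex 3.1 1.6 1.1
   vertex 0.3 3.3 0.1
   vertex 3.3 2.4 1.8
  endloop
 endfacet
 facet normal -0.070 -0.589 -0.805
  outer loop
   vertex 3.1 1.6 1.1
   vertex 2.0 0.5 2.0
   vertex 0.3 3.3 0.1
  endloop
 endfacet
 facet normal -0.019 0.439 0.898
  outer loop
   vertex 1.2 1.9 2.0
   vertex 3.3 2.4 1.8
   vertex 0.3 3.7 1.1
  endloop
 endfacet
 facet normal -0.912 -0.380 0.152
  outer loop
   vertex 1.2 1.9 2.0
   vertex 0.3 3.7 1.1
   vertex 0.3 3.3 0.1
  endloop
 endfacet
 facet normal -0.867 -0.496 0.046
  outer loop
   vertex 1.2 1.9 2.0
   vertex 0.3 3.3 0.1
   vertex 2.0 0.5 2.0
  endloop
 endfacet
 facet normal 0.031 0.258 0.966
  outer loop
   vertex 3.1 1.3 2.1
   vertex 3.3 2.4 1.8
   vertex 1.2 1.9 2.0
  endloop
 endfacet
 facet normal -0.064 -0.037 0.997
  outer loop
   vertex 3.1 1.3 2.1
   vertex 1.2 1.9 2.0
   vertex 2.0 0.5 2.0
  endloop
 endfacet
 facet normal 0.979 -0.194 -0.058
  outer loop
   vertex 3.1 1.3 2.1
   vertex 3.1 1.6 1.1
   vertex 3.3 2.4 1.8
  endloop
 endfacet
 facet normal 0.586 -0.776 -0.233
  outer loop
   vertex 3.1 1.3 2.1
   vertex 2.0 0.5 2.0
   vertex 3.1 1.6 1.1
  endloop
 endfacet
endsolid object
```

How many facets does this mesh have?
10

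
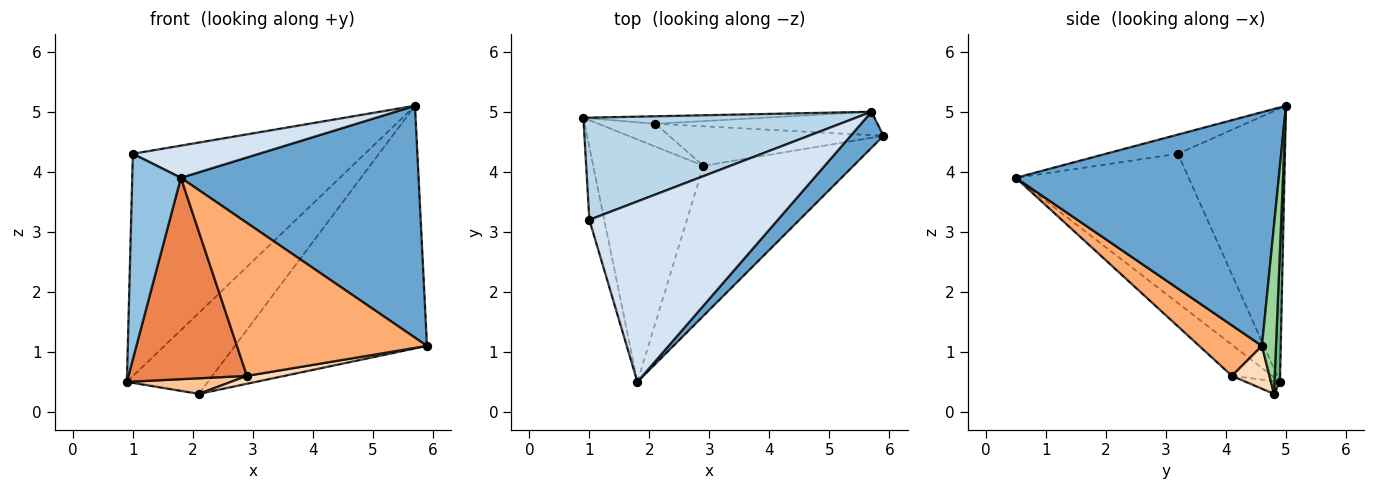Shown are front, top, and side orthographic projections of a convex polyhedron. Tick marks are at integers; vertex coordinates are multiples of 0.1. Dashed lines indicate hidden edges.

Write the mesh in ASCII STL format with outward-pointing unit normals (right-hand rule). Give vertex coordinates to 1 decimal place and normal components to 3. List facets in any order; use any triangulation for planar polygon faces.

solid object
 facet normal 0.738 -0.667 0.104
  outer loop
   vertex 5.7 5.0 5.1
   vertex 1.8 0.5 3.9
   vertex 5.9 4.6 1.1
  endloop
 endfacet
 facet normal -0.958 -0.270 -0.095
  outer loop
   vertex 1.0 3.2 4.3
   vertex 0.9 4.9 0.5
   vertex 1.8 0.5 3.9
  endloop
 endfacet
 facet normal -0.387 0.838 0.385
  outer loop
   vertex 1.0 3.2 4.3
   vertex 5.7 5.0 5.1
   vertex 0.9 4.9 0.5
  endloop
 endfacet
 facet normal -0.100 -0.175 0.980
  outer loop
   vertex 1.0 3.2 4.3
   vertex 1.8 0.5 3.9
   vertex 5.7 5.0 5.1
  endloop
 endfacet
 facet normal -0.212 -0.624 -0.752
  outer loop
   vertex 2.9 4.1 0.6
   vertex 1.8 0.5 3.9
   vertex 0.9 4.9 0.5
  endloop
 endfacet
 facet normal 0.229 -0.695 -0.682
  outer loop
   vertex 2.9 4.1 0.6
   vertex 5.9 4.6 1.1
   vertex 1.8 0.5 3.9
  endloop
 endfacet
 facet normal -0.182 -0.555 -0.812
  outer loop
   vertex 2.1 4.8 0.3
   vertex 2.9 4.1 0.6
   vertex 0.9 4.9 0.5
  endloop
 endfacet
 facet normal 0.192 -0.192 -0.962
  outer loop
   vertex 2.1 4.8 0.3
   vertex 5.9 4.6 1.1
   vertex 2.9 4.1 0.6
  endloop
 endfacet
 facet normal 0.067 0.993 -0.092
  outer loop
   vertex 2.1 4.8 0.3
   vertex 0.9 4.9 0.5
   vertex 5.7 5.0 5.1
  endloop
 endfacet
 facet normal 0.072 0.993 -0.096
  outer loop
   vertex 2.1 4.8 0.3
   vertex 5.7 5.0 5.1
   vertex 5.9 4.6 1.1
  endloop
 endfacet
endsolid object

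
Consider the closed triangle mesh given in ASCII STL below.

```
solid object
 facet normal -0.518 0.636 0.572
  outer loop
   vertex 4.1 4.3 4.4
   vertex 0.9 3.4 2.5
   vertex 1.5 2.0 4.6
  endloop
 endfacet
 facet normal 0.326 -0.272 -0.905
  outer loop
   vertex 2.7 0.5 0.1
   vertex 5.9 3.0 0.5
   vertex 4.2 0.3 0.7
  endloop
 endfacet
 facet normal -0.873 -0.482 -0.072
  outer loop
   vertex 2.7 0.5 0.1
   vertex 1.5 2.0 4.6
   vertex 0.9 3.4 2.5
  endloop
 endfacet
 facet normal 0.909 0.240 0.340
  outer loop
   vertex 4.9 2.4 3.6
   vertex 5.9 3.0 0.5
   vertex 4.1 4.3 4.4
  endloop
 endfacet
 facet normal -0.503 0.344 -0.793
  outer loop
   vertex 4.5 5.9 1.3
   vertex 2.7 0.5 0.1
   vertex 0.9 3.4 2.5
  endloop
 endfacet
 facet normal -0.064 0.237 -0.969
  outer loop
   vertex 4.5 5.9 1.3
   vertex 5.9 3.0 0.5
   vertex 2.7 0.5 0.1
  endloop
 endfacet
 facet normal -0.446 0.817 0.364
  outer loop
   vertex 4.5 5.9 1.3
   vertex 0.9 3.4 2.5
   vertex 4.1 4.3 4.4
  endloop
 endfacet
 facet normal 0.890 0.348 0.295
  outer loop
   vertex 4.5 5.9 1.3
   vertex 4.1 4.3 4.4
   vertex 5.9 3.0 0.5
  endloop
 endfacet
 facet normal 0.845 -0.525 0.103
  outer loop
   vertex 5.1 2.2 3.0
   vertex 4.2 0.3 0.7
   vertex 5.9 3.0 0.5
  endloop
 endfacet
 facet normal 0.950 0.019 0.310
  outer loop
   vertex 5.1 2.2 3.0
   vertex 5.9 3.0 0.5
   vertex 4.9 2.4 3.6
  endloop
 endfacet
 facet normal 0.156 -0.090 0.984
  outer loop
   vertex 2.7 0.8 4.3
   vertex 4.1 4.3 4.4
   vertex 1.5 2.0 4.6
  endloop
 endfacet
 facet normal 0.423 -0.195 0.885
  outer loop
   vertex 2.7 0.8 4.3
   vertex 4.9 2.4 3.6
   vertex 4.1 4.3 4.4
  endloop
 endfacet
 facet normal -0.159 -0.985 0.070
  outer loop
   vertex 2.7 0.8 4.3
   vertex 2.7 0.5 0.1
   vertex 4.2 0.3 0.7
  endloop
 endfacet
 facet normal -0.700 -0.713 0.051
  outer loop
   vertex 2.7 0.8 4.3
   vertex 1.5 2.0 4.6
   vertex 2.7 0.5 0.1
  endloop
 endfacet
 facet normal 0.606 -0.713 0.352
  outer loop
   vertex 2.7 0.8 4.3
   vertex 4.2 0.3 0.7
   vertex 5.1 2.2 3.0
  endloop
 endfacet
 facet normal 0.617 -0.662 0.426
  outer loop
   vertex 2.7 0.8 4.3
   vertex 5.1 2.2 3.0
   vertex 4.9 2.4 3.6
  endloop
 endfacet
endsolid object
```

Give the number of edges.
24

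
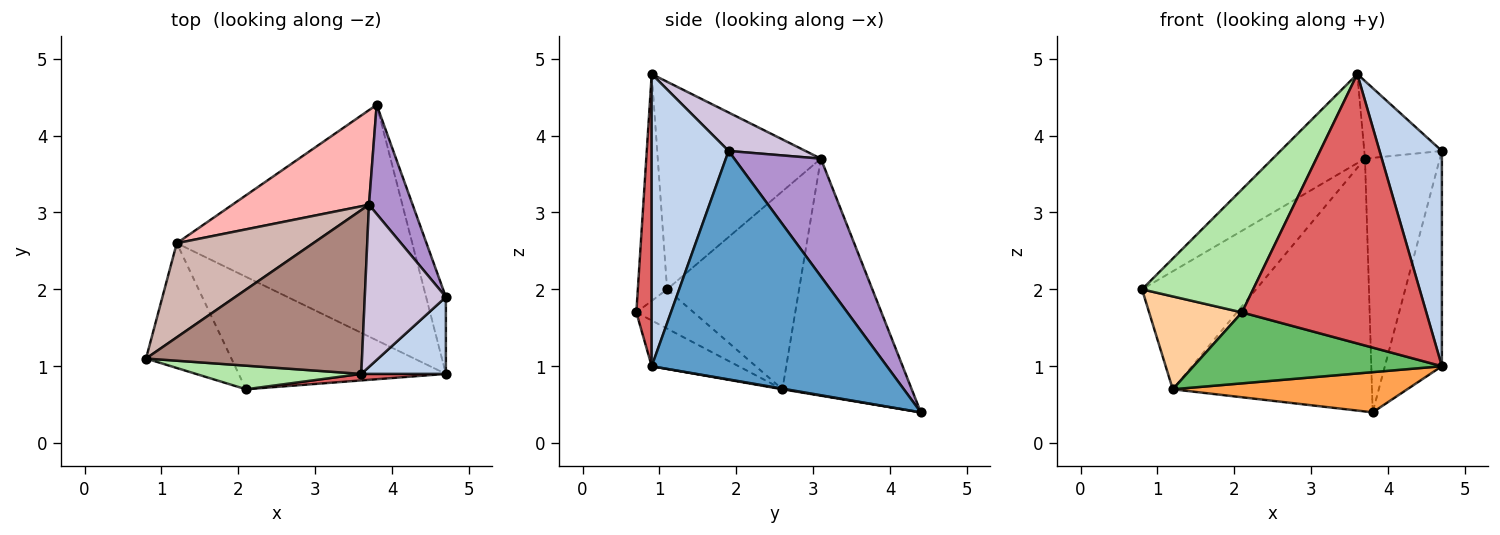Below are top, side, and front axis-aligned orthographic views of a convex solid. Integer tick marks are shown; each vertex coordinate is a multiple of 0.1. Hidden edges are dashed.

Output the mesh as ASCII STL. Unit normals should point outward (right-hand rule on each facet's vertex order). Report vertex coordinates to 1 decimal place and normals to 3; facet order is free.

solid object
 facet normal 0.968 0.235 -0.084
  outer loop
   vertex 4.7 1.9 3.8
   vertex 4.7 0.9 1.0
   vertex 3.8 4.4 0.4
  endloop
 endfacet
 facet normal 0.758 -0.614 0.219
  outer loop
   vertex 4.7 1.9 3.8
   vertex 3.6 0.9 4.8
   vertex 4.7 0.9 1.0
  endloop
 endfacet
 facet normal 0.003 -0.168 -0.986
  outer loop
   vertex 1.2 2.6 0.7
   vertex 3.8 4.4 0.4
   vertex 4.7 0.9 1.0
  endloop
 endfacet
 facet normal -0.346 -0.560 -0.753
  outer loop
   vertex 2.1 0.7 1.7
   vertex 0.8 1.1 2.0
   vertex 1.2 2.6 0.7
  endloop
 endfacet
 facet normal -0.183 -0.524 -0.831
  outer loop
   vertex 2.1 0.7 1.7
   vertex 1.2 2.6 0.7
   vertex 4.7 0.9 1.0
  endloop
 endfacet
 facet normal -0.250 -0.951 0.183
  outer loop
   vertex 2.1 0.7 1.7
   vertex 3.6 0.9 4.8
   vertex 0.8 1.1 2.0
  endloop
 endfacet
 facet normal 0.083 -0.996 0.024
  outer loop
   vertex 2.1 0.7 1.7
   vertex 4.7 0.9 1.0
   vertex 3.6 0.9 4.8
  endloop
 endfacet
 facet normal -0.519 0.800 0.300
  outer loop
   vertex 3.7 3.1 3.7
   vertex 3.8 4.4 0.4
   vertex 1.2 2.6 0.7
  endloop
 endfacet
 facet normal 0.728 0.630 0.270
  outer loop
   vertex 3.7 3.1 3.7
   vertex 4.7 1.9 3.8
   vertex 3.8 4.4 0.4
  endloop
 endfacet
 facet normal 0.393 0.397 0.829
  outer loop
   vertex 3.7 3.1 3.7
   vertex 3.6 0.9 4.8
   vertex 4.7 1.9 3.8
  endloop
 endfacet
 facet normal -0.645 0.365 0.671
  outer loop
   vertex 3.7 3.1 3.7
   vertex 0.8 1.1 2.0
   vertex 3.6 0.9 4.8
  endloop
 endfacet
 facet normal -0.671 0.580 0.462
  outer loop
   vertex 3.7 3.1 3.7
   vertex 1.2 2.6 0.7
   vertex 0.8 1.1 2.0
  endloop
 endfacet
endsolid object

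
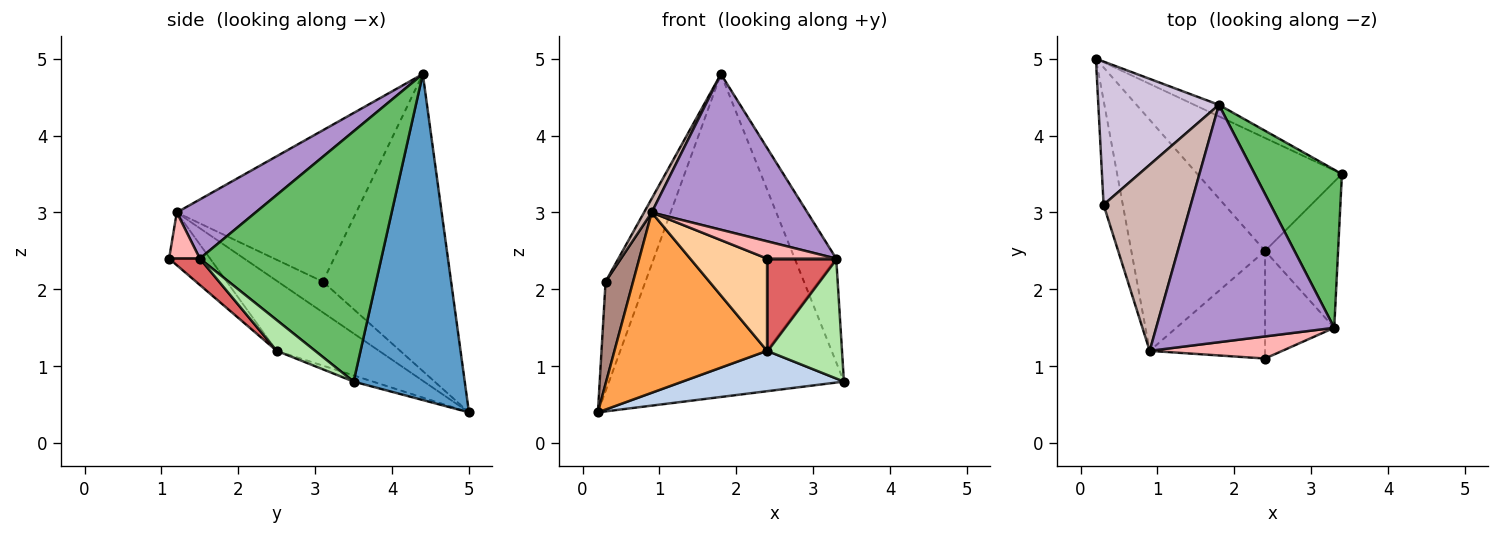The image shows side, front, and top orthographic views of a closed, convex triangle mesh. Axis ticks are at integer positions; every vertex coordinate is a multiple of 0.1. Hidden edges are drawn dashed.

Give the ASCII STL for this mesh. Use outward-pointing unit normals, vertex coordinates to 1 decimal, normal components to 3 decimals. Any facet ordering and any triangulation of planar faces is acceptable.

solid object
 facet normal 0.428 0.903 -0.032
  outer loop
   vertex 1.8 4.4 4.8
   vertex 3.4 3.5 0.8
   vertex 0.2 5.0 0.4
  endloop
 endfacet
 facet normal -0.040 -0.336 -0.941
  outer loop
   vertex 2.4 2.5 1.2
   vertex 0.2 5.0 0.4
   vertex 3.4 3.5 0.8
  endloop
 endfacet
 facet normal -0.381 -0.569 -0.729
  outer loop
   vertex 2.4 2.5 1.2
   vertex 0.9 1.2 3.0
   vertex 0.2 5.0 0.4
  endloop
 endfacet
 facet normal -0.328 -0.615 -0.717
  outer loop
   vertex 2.4 2.5 1.2
   vertex 2.4 1.1 2.4
   vertex 0.9 1.2 3.0
  endloop
 endfacet
 facet normal 0.923 0.211 0.322
  outer loop
   vertex 3.3 1.5 2.4
   vertex 3.4 3.5 0.8
   vertex 1.8 4.4 4.8
  endloop
 endfacet
 facet normal 0.309 -0.603 -0.735
  outer loop
   vertex 3.3 1.5 2.4
   vertex 2.4 2.5 1.2
   vertex 3.4 3.5 0.8
  endloop
 endfacet
 facet normal 0.278 -0.625 -0.729
  outer loop
   vertex 3.3 1.5 2.4
   vertex 2.4 1.1 2.4
   vertex 2.4 2.5 1.2
  endloop
 endfacet
 facet normal 0.264 -0.594 0.760
  outer loop
   vertex 3.3 1.5 2.4
   vertex 0.9 1.2 3.0
   vertex 2.4 1.1 2.4
  endloop
 endfacet
 facet normal 0.267 -0.528 0.806
  outer loop
   vertex 3.3 1.5 2.4
   vertex 1.8 4.4 4.8
   vertex 0.9 1.2 3.0
  endloop
 endfacet
 facet normal -0.890 0.277 0.361
  outer loop
   vertex 0.3 3.1 2.1
   vertex 1.8 4.4 4.8
   vertex 0.2 5.0 0.4
  endloop
 endfacet
 facet normal -0.753 -0.461 -0.470
  outer loop
   vertex 0.3 3.1 2.1
   vertex 0.2 5.0 0.4
   vertex 0.9 1.2 3.0
  endloop
 endfacet
 facet normal -0.866 -0.037 0.499
  outer loop
   vertex 0.3 3.1 2.1
   vertex 0.9 1.2 3.0
   vertex 1.8 4.4 4.8
  endloop
 endfacet
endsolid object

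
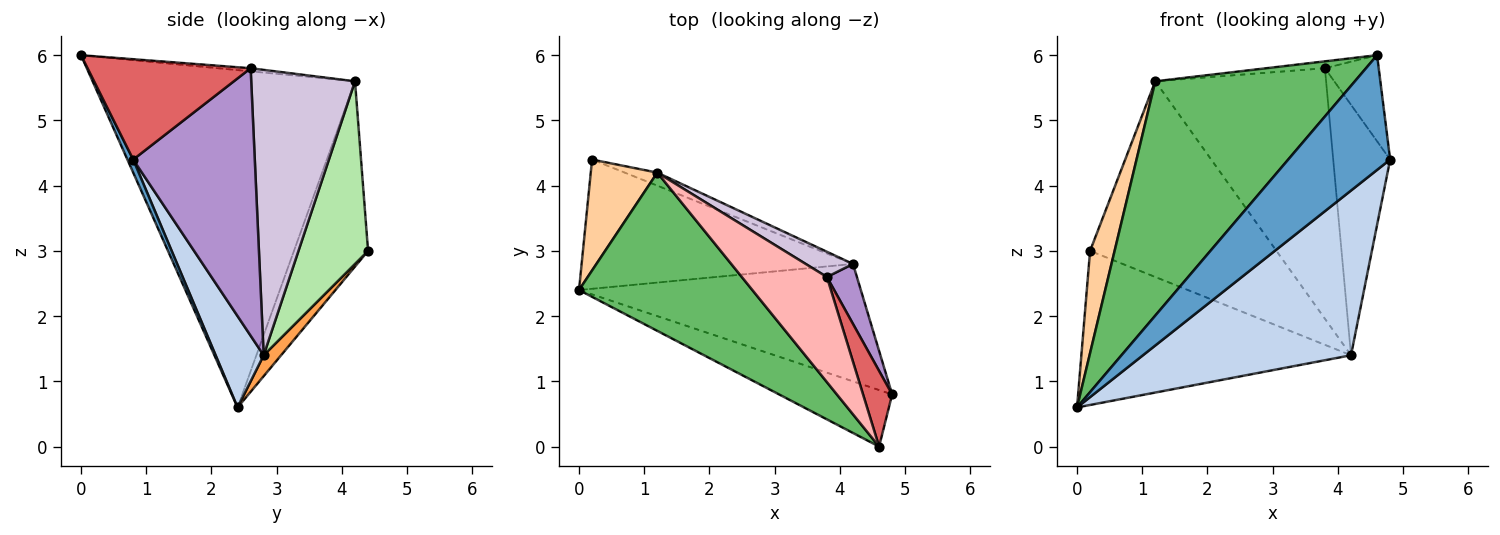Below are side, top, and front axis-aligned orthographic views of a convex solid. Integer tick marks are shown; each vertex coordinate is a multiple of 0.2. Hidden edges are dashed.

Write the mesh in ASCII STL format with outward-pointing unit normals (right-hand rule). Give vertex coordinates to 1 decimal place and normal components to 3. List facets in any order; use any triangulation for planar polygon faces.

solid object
 facet normal 0.051 -0.896 -0.442
  outer loop
   vertex 4.6 0.0 6.0
   vertex 0.0 2.4 0.6
   vertex 4.8 0.8 4.4
  endloop
 endfacet
 facet normal 0.185 -0.800 -0.570
  outer loop
   vertex 4.2 2.8 1.4
   vertex 4.8 0.8 4.4
   vertex 0.0 2.4 0.6
  endloop
 endfacet
 facet normal 0.049 0.765 -0.642
  outer loop
   vertex 4.2 2.8 1.4
   vertex 0.0 2.4 0.6
   vertex 0.2 4.4 3.0
  endloop
 endfacet
 facet normal -0.899 -0.297 0.323
  outer loop
   vertex 1.2 4.2 5.6
   vertex 0.2 4.4 3.0
   vertex 0.0 2.4 0.6
  endloop
 endfacet
 facet normal -0.737 -0.560 0.379
  outer loop
   vertex 1.2 4.2 5.6
   vertex 0.0 2.4 0.6
   vertex 4.6 0.0 6.0
  endloop
 endfacet
 facet normal 0.349 0.935 -0.062
  outer loop
   vertex 1.2 4.2 5.6
   vertex 4.2 2.8 1.4
   vertex 0.2 4.4 3.0
  endloop
 endfacet
 facet normal 0.916 0.302 0.266
  outer loop
   vertex 3.8 2.6 5.8
   vertex 4.6 0.0 6.0
   vertex 4.8 0.8 4.4
  endloop
 endfacet
 facet normal -0.036 0.066 0.997
  outer loop
   vertex 3.8 2.6 5.8
   vertex 1.2 4.2 5.6
   vertex 4.6 0.0 6.0
  endloop
 endfacet
 facet normal 0.901 0.422 0.101
  outer loop
   vertex 3.8 2.6 5.8
   vertex 4.8 0.8 4.4
   vertex 4.2 2.8 1.4
  endloop
 endfacet
 facet normal 0.517 0.851 0.086
  outer loop
   vertex 3.8 2.6 5.8
   vertex 4.2 2.8 1.4
   vertex 1.2 4.2 5.6
  endloop
 endfacet
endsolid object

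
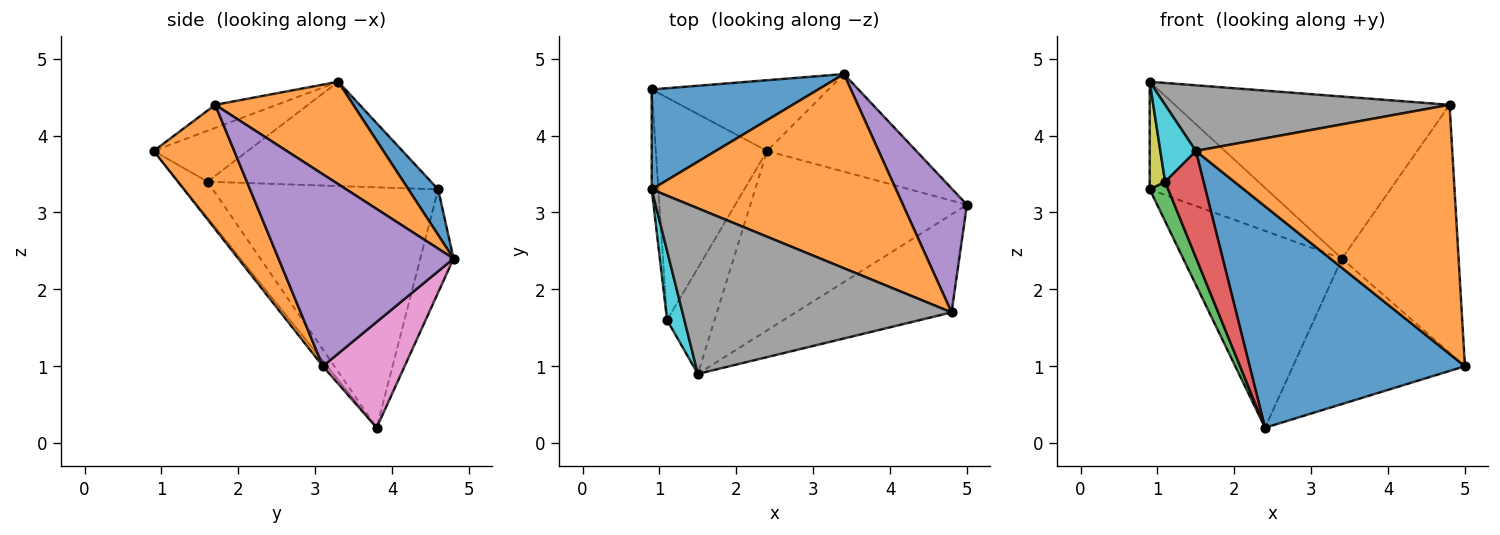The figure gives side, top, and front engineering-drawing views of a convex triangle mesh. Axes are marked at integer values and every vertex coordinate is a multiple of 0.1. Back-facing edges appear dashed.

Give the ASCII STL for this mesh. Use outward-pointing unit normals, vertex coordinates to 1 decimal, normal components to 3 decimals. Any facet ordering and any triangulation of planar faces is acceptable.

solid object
 facet normal -0.015 -0.777 -0.630
  outer loop
   vertex 2.4 3.8 0.2
   vertex 5.0 3.1 1.0
   vertex 1.5 0.9 3.8
  endloop
 endfacet
 facet normal 0.280 -0.893 -0.351
  outer loop
   vertex 4.8 1.7 4.4
   vertex 1.5 0.9 3.8
   vertex 5.0 3.1 1.0
  endloop
 endfacet
 facet normal -0.905 -0.074 -0.419
  outer loop
   vertex 1.1 1.6 3.4
   vertex 0.9 4.6 3.3
   vertex 2.4 3.8 0.2
  endloop
 endfacet
 facet normal -0.472 -0.625 -0.622
  outer loop
   vertex 1.1 1.6 3.4
   vertex 2.4 3.8 0.2
   vertex 1.5 0.9 3.8
  endloop
 endfacet
 facet normal 0.802 0.535 0.267
  outer loop
   vertex 3.4 4.8 2.4
   vertex 4.8 1.7 4.4
   vertex 5.0 3.1 1.0
  endloop
 endfacet
 facet normal -0.193 0.923 -0.332
  outer loop
   vertex 3.4 4.8 2.4
   vertex 2.4 3.8 0.2
   vertex 0.9 4.6 3.3
  endloop
 endfacet
 facet normal 0.367 0.772 -0.518
  outer loop
   vertex 3.4 4.8 2.4
   vertex 5.0 3.1 1.0
   vertex 2.4 3.8 0.2
  endloop
 endfacet
 facet normal -0.079 -0.367 0.927
  outer loop
   vertex 0.9 3.3 4.7
   vertex 1.5 0.9 3.8
   vertex 4.8 1.7 4.4
  endloop
 endfacet
 facet normal -0.996 -0.068 -0.064
  outer loop
   vertex 0.9 3.3 4.7
   vertex 0.9 4.6 3.3
   vertex 1.1 1.6 3.4
  endloop
 endfacet
 facet normal -0.892 -0.336 0.303
  outer loop
   vertex 0.9 3.3 4.7
   vertex 1.1 1.6 3.4
   vertex 1.5 0.9 3.8
  endloop
 endfacet
 facet normal 0.183 0.720 0.669
  outer loop
   vertex 0.9 3.3 4.7
   vertex 3.4 4.8 2.4
   vertex 0.9 4.6 3.3
  endloop
 endfacet
 facet normal 0.306 0.610 0.731
  outer loop
   vertex 0.9 3.3 4.7
   vertex 4.8 1.7 4.4
   vertex 3.4 4.8 2.4
  endloop
 endfacet
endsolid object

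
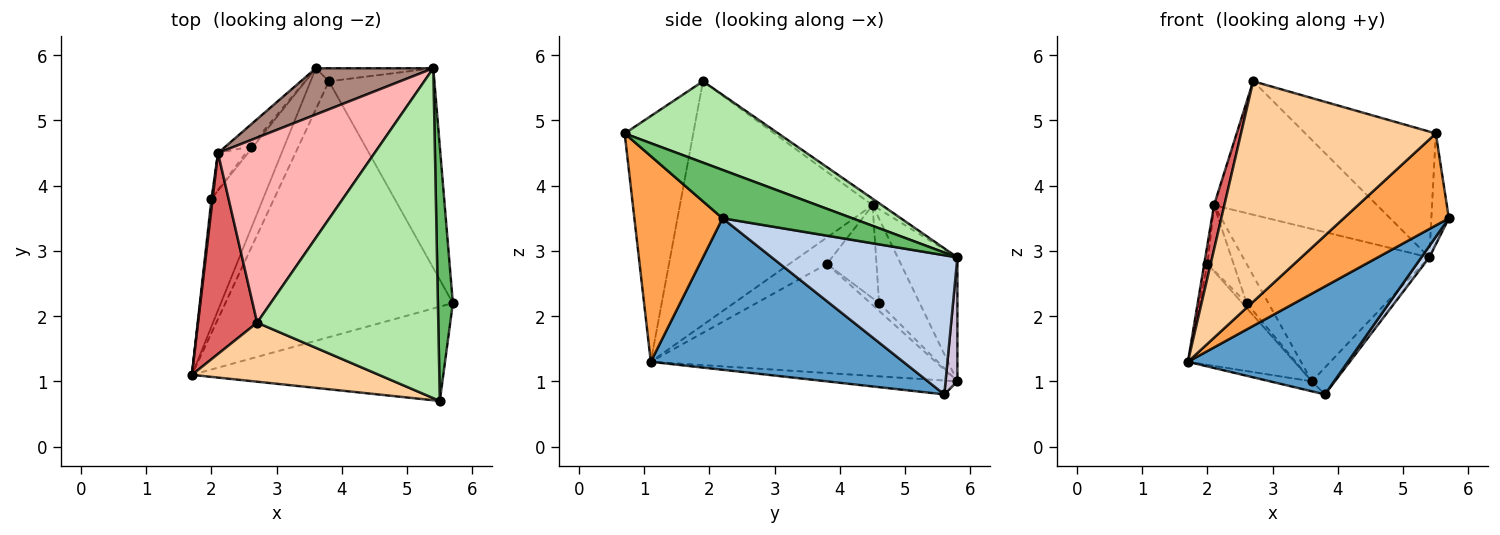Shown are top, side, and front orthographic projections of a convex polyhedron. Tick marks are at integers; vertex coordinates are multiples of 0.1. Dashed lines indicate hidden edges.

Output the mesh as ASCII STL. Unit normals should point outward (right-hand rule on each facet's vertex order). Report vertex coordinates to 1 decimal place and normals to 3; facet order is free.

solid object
 facet normal 0.523 -0.331 -0.785
  outer loop
   vertex 3.8 5.6 0.8
   vertex 5.7 2.2 3.5
   vertex 1.7 1.1 1.3
  endloop
 endfacet
 facet normal 0.797 -0.034 -0.604
  outer loop
   vertex 5.4 5.8 2.9
   vertex 5.7 2.2 3.5
   vertex 3.8 5.6 0.8
  endloop
 endfacet
 facet normal 0.505 -0.603 -0.618
  outer loop
   vertex 5.5 0.7 4.8
   vertex 1.7 1.1 1.3
   vertex 5.7 2.2 3.5
  endloop
 endfacet
 facet normal -0.322 -0.915 0.245
  outer loop
   vertex 5.5 0.7 4.8
   vertex 2.7 1.9 5.6
   vertex 1.7 1.1 1.3
  endloop
 endfacet
 facet normal 0.947 0.128 0.293
  outer loop
   vertex 5.5 0.7 4.8
   vertex 5.7 2.2 3.5
   vertex 5.4 5.8 2.9
  endloop
 endfacet
 facet normal 0.387 0.329 0.862
  outer loop
   vertex 5.5 0.7 4.8
   vertex 5.4 5.8 2.9
   vertex 2.7 1.9 5.6
  endloop
 endfacet
 facet normal -0.971 -0.052 0.235
  outer loop
   vertex 2.1 4.5 3.7
   vertex 1.7 1.1 1.3
   vertex 2.7 1.9 5.6
  endloop
 endfacet
 facet normal -0.034 0.585 0.811
  outer loop
   vertex 2.1 4.5 3.7
   vertex 2.7 1.9 5.6
   vertex 5.4 5.8 2.9
  endloop
 endfacet
 facet normal -0.593 0.190 -0.783
  outer loop
   vertex 3.6 5.8 1.0
   vertex 3.8 5.6 0.8
   vertex 1.7 1.1 1.3
  endloop
 endfacet
 facet normal 0.419 0.816 -0.397
  outer loop
   vertex 3.6 5.8 1.0
   vertex 5.4 5.8 2.9
   vertex 3.8 5.6 0.8
  endloop
 endfacet
 facet normal -0.293 0.915 0.278
  outer loop
   vertex 3.6 5.8 1.0
   vertex 2.1 4.5 3.7
   vertex 5.4 5.8 2.9
  endloop
 endfacet
 facet normal -0.995 0.087 0.043
  outer loop
   vertex 2.0 3.8 2.8
   vertex 1.7 1.1 1.3
   vertex 2.1 4.5 3.7
  endloop
 endfacet
 facet normal -0.856 0.320 -0.405
  outer loop
   vertex 2.0 3.8 2.8
   vertex 3.6 5.8 1.0
   vertex 1.7 1.1 1.3
  endloop
 endfacet
 facet normal -0.853 0.457 -0.254
  outer loop
   vertex 2.6 4.6 2.2
   vertex 2.1 4.5 3.7
   vertex 3.6 5.8 1.0
  endloop
 endfacet
 facet normal -0.856 0.450 -0.255
  outer loop
   vertex 2.6 4.6 2.2
   vertex 2.0 3.8 2.8
   vertex 2.1 4.5 3.7
  endloop
 endfacet
 facet normal -0.857 0.429 -0.286
  outer loop
   vertex 2.6 4.6 2.2
   vertex 3.6 5.8 1.0
   vertex 2.0 3.8 2.8
  endloop
 endfacet
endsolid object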